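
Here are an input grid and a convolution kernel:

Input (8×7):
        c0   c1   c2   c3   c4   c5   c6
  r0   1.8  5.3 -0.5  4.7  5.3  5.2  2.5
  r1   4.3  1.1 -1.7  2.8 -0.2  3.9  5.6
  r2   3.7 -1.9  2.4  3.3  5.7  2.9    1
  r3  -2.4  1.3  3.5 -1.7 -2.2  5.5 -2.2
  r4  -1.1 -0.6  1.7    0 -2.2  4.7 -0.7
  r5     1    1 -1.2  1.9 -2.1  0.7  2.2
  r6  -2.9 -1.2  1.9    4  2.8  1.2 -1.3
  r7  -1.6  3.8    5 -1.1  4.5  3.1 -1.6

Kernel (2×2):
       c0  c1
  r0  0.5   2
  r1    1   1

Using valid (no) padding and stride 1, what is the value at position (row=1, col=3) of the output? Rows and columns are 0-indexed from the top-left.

10

The receptive field on the input at this output position is [2.8 -0.2 / 3.3 5.7]. Elementwise product with the kernel and sum: 2.8·0.5 + -0.2·2 + 3.3·1 + 5.7·1.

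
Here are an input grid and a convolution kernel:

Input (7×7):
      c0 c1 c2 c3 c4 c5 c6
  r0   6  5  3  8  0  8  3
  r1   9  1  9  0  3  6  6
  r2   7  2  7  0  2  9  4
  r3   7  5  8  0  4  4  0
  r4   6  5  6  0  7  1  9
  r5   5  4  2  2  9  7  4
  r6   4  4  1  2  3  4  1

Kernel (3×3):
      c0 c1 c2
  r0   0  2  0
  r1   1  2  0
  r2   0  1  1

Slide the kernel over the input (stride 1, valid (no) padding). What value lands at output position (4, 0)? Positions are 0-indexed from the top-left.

28

The receptive field on the input at this output position is [6 5 6 / 5 4 2 / 4 4 1]. Elementwise product with the kernel and sum: 5·2 + 5·1 + 4·2 + 4·1 + 1·1.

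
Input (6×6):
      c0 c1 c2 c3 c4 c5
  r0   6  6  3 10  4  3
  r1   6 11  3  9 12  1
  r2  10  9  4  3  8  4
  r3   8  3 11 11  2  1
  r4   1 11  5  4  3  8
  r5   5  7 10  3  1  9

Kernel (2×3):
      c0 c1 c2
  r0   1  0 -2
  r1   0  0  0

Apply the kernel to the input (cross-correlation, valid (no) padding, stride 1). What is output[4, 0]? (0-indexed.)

The receptive field on the input at this output position is [1 11 5 / 5 7 10]. Elementwise product with the kernel and sum: 1·1 + 5·-2.

-9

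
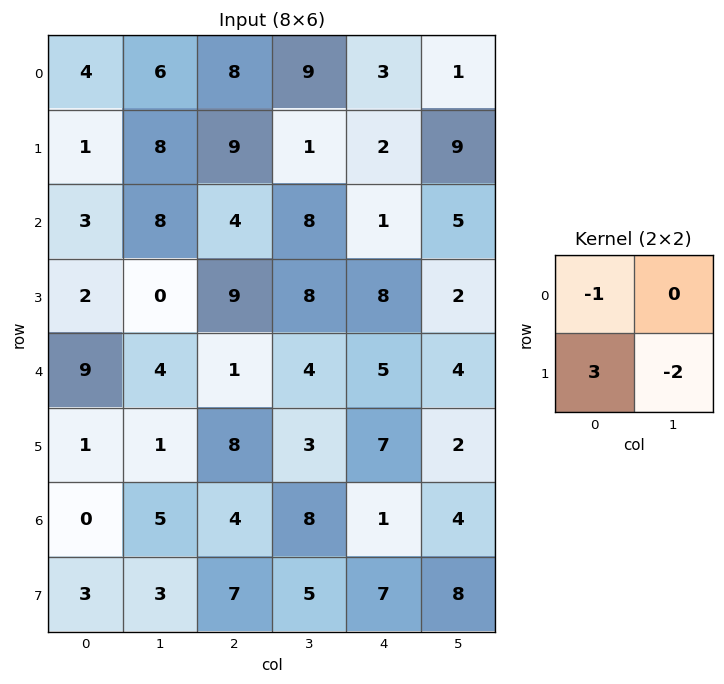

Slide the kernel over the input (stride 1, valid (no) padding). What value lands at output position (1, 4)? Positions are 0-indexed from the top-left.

The receptive field on the input at this output position is [2 9 / 1 5]. Elementwise product with the kernel and sum: 2·-1 + 1·3 + 5·-2.

-9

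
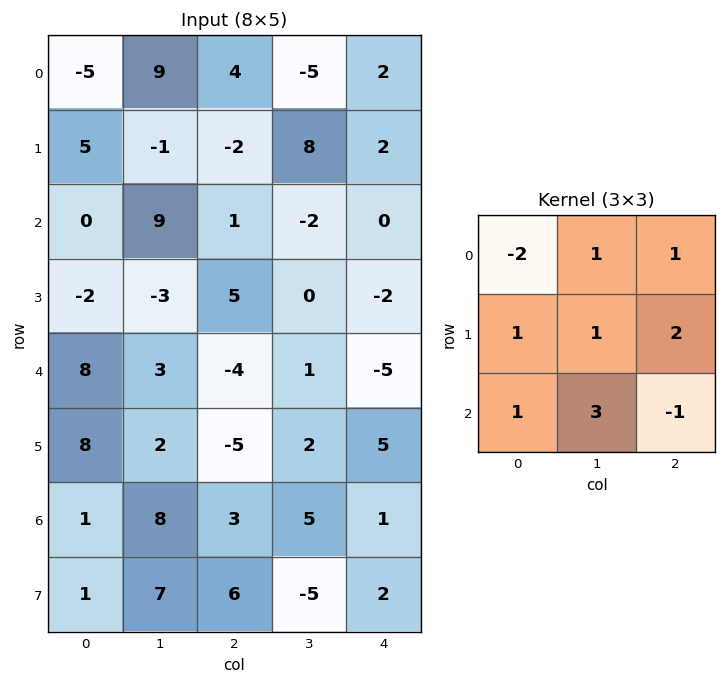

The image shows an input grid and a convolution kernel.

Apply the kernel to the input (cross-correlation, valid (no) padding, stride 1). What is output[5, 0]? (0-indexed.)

12

The receptive field on the input at this output position is [8 2 -5 / 1 8 3 / 1 7 6]. Elementwise product with the kernel and sum: 8·-2 + 2·1 + -5·1 + 1·1 + 8·1 + 3·2 + 1·1 + 7·3 + 6·-1.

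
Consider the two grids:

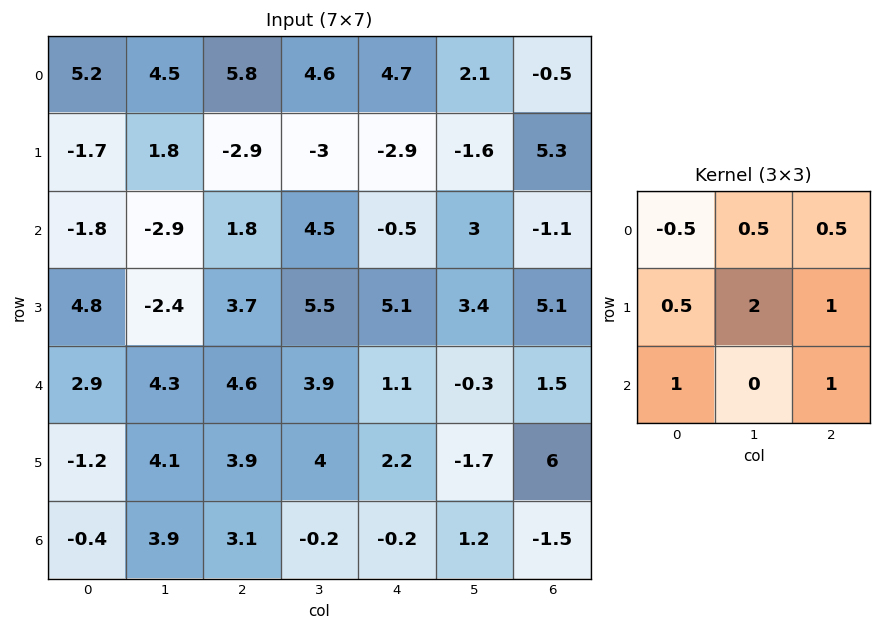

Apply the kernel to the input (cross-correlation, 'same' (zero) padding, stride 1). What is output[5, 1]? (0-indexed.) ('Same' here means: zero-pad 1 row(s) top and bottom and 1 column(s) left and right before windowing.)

17.2

The receptive field on the zero-padded input at this output position is [2.9 4.3 4.6 / -1.2 4.1 3.9 / -0.4 3.9 3.1]. Elementwise product with the kernel and sum: 2.9·-0.5 + 4.3·0.5 + 4.6·0.5 + -1.2·0.5 + 4.1·2 + 3.9·1 + -0.4·1 + 3.1·1.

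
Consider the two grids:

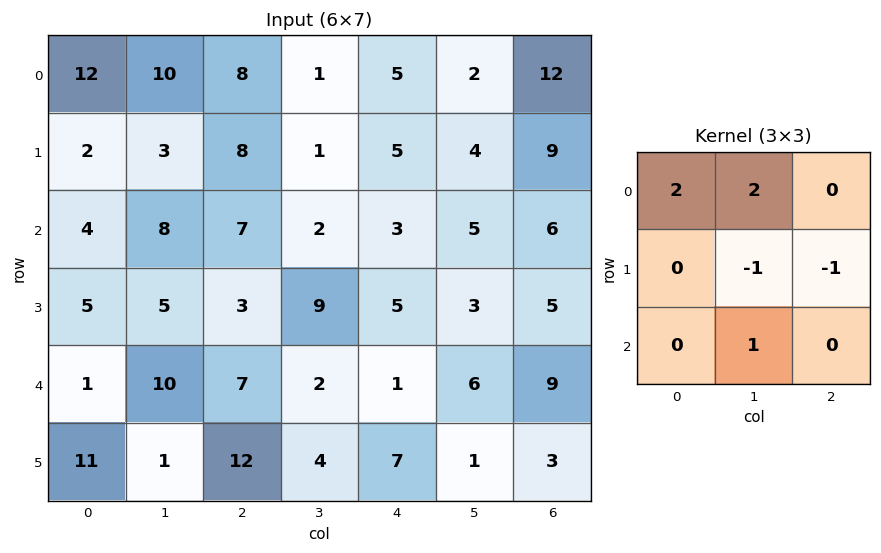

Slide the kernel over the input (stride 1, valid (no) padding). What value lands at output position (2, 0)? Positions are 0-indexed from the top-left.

The receptive field on the input at this output position is [4 8 7 / 5 5 3 / 1 10 7]. Elementwise product with the kernel and sum: 4·2 + 8·2 + 5·-1 + 3·-1 + 10·1.

26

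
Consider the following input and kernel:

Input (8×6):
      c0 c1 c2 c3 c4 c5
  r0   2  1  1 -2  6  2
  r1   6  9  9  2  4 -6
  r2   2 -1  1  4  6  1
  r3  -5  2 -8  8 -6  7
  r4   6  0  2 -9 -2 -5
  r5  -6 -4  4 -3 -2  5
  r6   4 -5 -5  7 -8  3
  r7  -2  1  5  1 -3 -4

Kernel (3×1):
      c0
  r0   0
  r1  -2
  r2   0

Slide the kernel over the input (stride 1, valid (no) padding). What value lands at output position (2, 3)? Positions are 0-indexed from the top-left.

The receptive field on the input at this output position is [4 / 8 / -9]. Elementwise product with the kernel and sum: 8·-2.

-16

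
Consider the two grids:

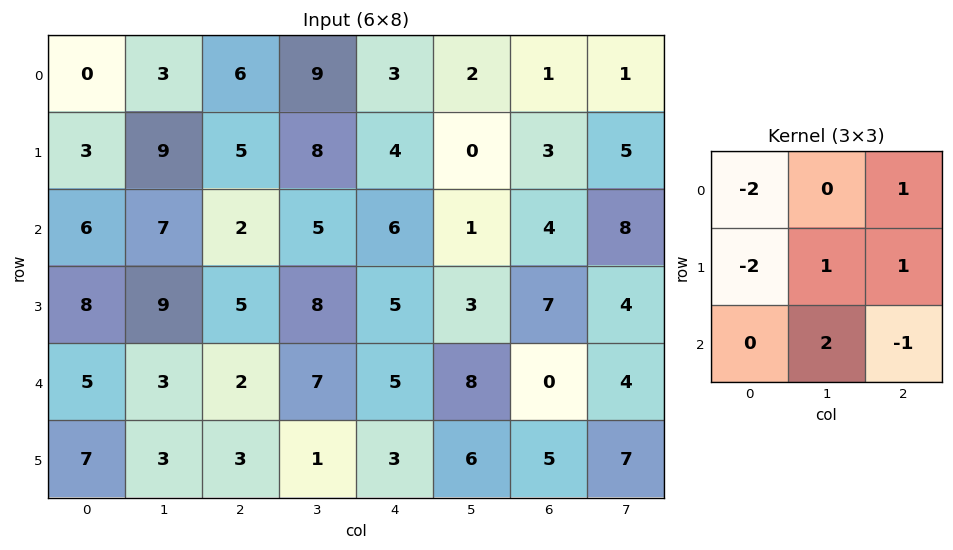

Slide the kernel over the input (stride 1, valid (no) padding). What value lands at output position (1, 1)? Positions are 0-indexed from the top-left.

The receptive field on the input at this output position is [9 5 8 / 7 2 5 / 9 5 8]. Elementwise product with the kernel and sum: 9·-2 + 8·1 + 7·-2 + 2·1 + 5·1 + 5·2 + 8·-1.

-15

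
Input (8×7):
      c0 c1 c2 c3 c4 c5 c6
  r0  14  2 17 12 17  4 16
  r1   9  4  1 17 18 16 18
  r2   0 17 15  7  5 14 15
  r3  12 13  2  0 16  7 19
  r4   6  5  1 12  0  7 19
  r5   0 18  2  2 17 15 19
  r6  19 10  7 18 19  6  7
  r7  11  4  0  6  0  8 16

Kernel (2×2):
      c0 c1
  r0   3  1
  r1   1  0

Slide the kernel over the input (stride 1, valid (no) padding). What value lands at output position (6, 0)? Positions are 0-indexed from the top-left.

78

The receptive field on the input at this output position is [19 10 / 11 4]. Elementwise product with the kernel and sum: 19·3 + 10·1 + 11·1.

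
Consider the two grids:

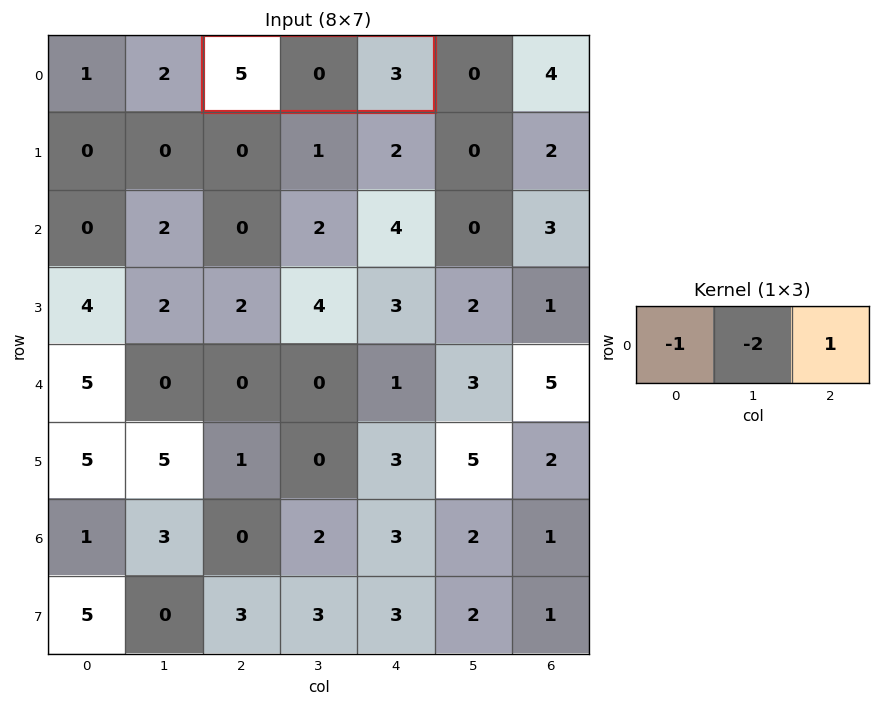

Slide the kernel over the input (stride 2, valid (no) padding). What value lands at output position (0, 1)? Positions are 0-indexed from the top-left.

-2

The receptive field on the input at this output position is [5 0 3]. Elementwise product with the kernel and sum: 5·-1 + 0·-2 + 3·1.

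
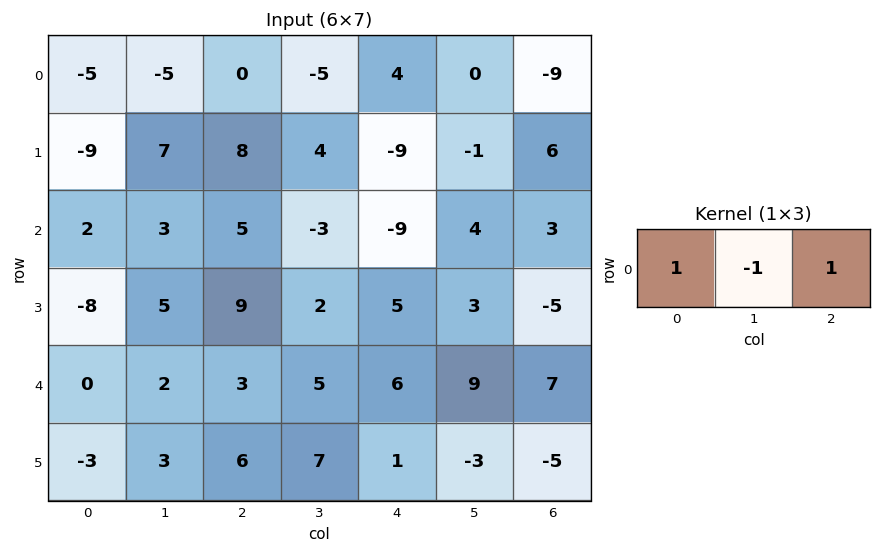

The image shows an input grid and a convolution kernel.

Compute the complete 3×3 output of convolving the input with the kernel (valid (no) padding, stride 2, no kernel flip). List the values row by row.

Output[0,0]: The receptive field on the input at this output position is [-5 -5 0]. Elementwise product with the kernel and sum: -5·1 + -5·-1 + 0·1.

0 9 -5
4 -1 -10
1 4 4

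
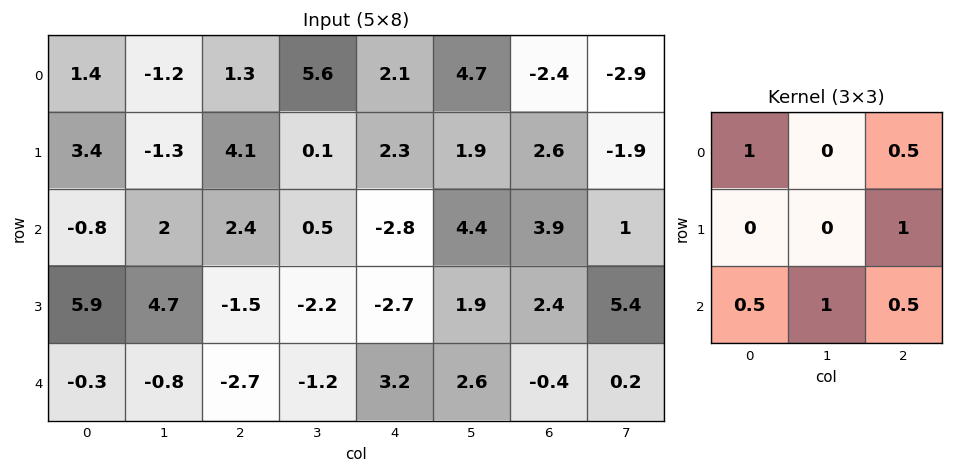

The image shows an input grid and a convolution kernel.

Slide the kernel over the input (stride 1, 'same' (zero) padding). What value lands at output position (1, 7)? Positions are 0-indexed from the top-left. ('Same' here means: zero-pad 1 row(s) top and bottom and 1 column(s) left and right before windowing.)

The receptive field on the zero-padded input at this output position is [-2.4 -2.9 0 / 2.6 -1.9 0 / 3.9 1 0]. Elementwise product with the kernel and sum: -2.4·1 + 0·0.5 + 0·1 + 3.9·0.5 + 1·1 + 0·0.5.

0.55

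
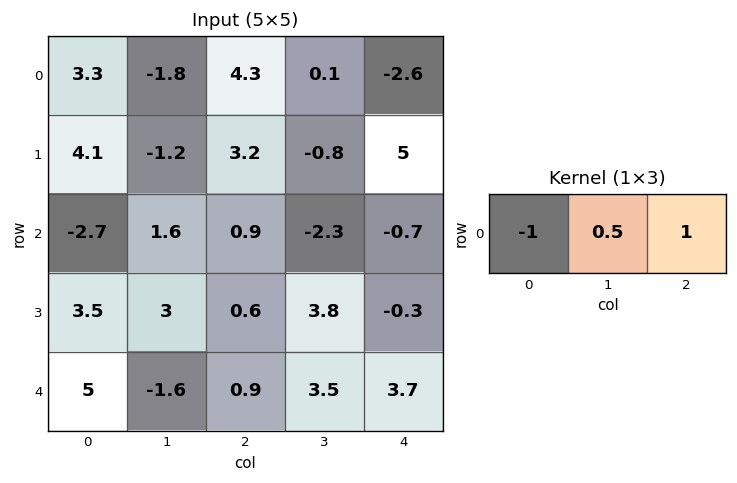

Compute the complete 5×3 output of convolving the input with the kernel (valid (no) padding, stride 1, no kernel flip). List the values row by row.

0.1 4.05 -6.85
-1.5 2 1.4
4.4 -3.45 -2.75
-1.4 1.1 1
-4.9 5.55 4.55

Output[0,0]: The receptive field on the input at this output position is [3.3 -1.8 4.3]. Elementwise product with the kernel and sum: 3.3·-1 + -1.8·0.5 + 4.3·1.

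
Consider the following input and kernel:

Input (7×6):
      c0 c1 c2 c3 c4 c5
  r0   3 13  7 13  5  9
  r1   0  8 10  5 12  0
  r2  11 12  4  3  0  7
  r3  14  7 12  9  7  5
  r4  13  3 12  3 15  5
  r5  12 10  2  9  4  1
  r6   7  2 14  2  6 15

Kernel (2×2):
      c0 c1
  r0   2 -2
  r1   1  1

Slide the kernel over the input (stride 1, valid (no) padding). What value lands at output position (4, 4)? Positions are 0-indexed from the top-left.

The receptive field on the input at this output position is [15 5 / 4 1]. Elementwise product with the kernel and sum: 15·2 + 5·-2 + 4·1 + 1·1.

25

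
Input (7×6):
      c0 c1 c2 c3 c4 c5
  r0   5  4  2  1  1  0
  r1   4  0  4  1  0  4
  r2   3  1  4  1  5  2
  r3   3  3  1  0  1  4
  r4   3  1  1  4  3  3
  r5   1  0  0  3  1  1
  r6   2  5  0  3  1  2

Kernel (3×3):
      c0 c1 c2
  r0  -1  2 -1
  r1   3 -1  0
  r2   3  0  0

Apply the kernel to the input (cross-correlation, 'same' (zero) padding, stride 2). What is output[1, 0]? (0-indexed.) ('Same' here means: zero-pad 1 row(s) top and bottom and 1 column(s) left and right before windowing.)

The receptive field on the zero-padded input at this output position is [0 4 0 / 0 3 1 / 0 3 3]. Elementwise product with the kernel and sum: 0·-1 + 4·2 + 0·-1 + 0·3 + 3·-1 + 0·3.

5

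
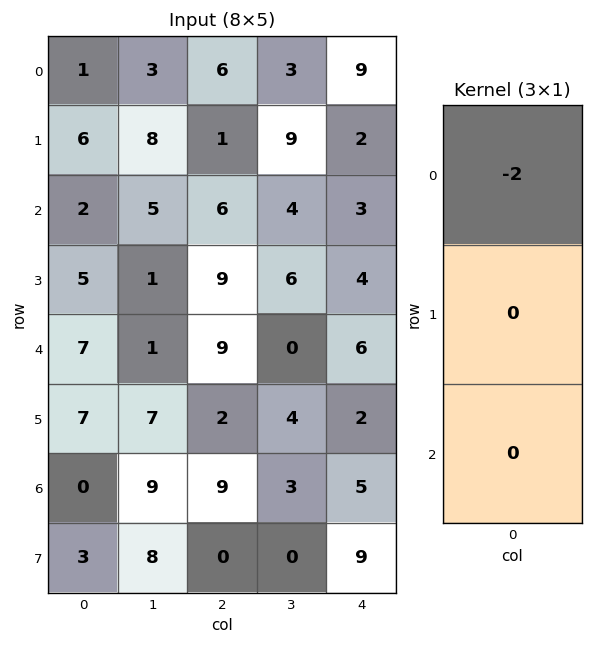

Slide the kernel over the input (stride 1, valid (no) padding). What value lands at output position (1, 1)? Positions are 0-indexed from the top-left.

-16

The receptive field on the input at this output position is [8 / 5 / 1]. Elementwise product with the kernel and sum: 8·-2.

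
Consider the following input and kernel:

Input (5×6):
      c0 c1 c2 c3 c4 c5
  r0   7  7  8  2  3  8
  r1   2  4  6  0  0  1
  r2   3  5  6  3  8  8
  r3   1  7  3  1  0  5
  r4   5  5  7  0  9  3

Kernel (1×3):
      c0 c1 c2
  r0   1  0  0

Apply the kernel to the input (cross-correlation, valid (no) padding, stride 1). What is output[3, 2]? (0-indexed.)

The receptive field on the input at this output position is [3 1 0]. Elementwise product with the kernel and sum: 3·1.

3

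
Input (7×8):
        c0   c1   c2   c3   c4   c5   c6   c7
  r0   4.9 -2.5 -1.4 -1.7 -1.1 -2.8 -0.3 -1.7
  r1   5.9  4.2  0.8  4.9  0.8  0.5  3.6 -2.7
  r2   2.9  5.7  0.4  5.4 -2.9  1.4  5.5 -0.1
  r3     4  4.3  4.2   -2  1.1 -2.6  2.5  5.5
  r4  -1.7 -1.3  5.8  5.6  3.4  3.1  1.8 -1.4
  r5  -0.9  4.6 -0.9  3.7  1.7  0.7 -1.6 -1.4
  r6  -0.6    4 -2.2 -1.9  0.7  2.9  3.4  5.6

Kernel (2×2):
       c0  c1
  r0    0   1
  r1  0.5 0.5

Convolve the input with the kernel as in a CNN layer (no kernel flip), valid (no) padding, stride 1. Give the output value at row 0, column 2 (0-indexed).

1.15

The receptive field on the input at this output position is [-1.4 -1.7 / 0.8 4.9]. Elementwise product with the kernel and sum: -1.7·1 + 0.8·0.5 + 4.9·0.5.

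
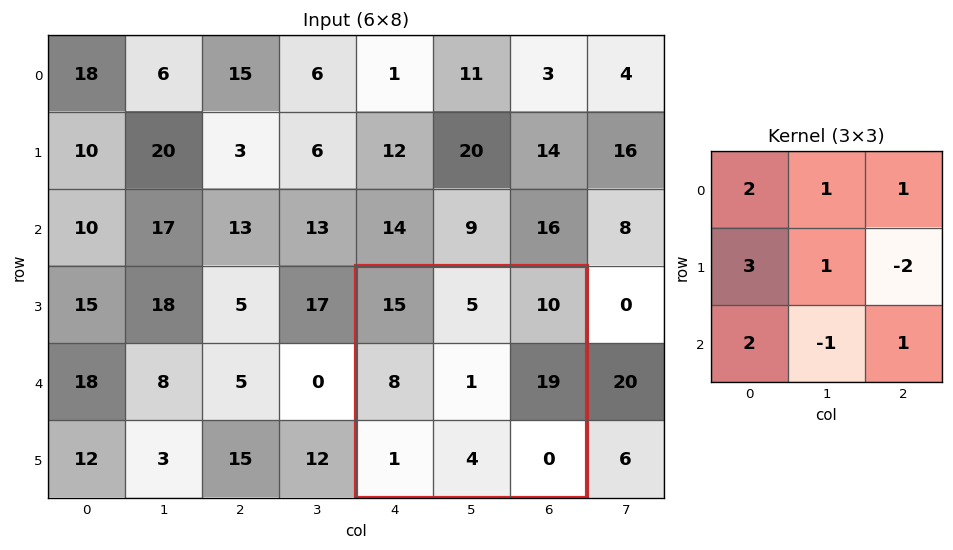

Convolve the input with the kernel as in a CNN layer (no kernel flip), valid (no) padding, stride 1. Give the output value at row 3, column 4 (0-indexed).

30

The receptive field on the input at this output position is [15 5 10 / 8 1 19 / 1 4 0]. Elementwise product with the kernel and sum: 15·2 + 5·1 + 10·1 + 8·3 + 1·1 + 19·-2 + 1·2 + 4·-1 + 0·1.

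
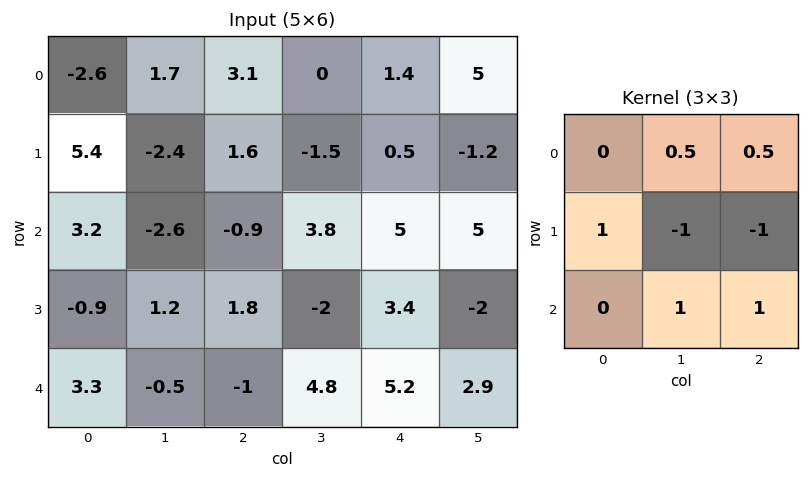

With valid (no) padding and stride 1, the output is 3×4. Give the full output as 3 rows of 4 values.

Output[0,0]: The receptive field on the input at this output position is [-2.6 1.7 3.1 / 5.4 -2.4 1.6 / 3.2 -2.6 -0.9]. Elementwise product with the kernel and sum: 1.7·0.5 + 3.1·0.5 + 5.4·1 + -2.4·-1 + 1.6·-1 + -2.6·1 + -0.9·1.

5.1 1.95 12.1 12.4
9.3 -5.65 -8.8 -5.15
-7.15 6.65 14.8 9.7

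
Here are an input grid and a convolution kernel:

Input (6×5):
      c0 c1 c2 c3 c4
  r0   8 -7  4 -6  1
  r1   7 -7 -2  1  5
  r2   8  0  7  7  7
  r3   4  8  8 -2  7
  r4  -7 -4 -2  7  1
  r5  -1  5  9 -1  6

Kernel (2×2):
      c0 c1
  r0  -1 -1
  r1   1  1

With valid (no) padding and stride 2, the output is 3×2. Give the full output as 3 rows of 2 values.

-1 1
4 -8
15 3

Output[0,0]: The receptive field on the input at this output position is [8 -7 / 7 -7]. Elementwise product with the kernel and sum: 8·-1 + -7·-1 + 7·1 + -7·1.
Output[0,1]: The receptive field on the input at this output position is [4 -6 / -2 1]. Elementwise product with the kernel and sum: 4·-1 + -6·-1 + -2·1 + 1·1.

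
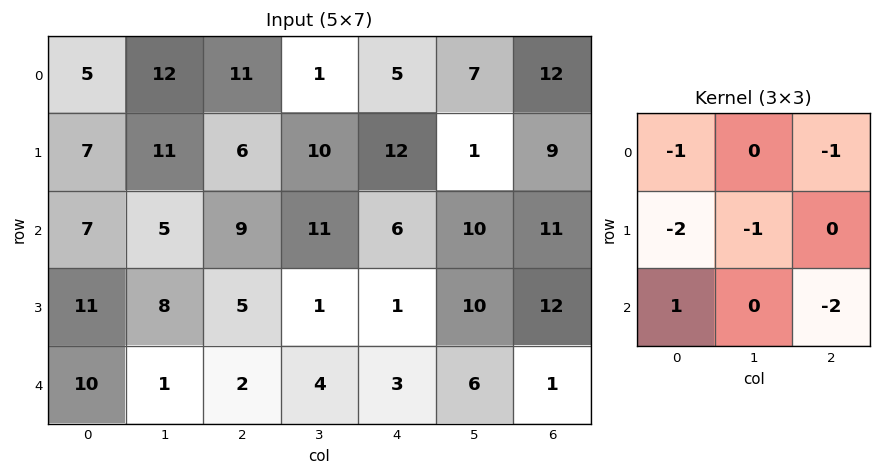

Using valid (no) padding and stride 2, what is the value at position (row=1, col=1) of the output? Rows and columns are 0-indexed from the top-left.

The receptive field on the input at this output position is [9 11 6 / 5 1 1 / 2 4 3]. Elementwise product with the kernel and sum: 9·-1 + 6·-1 + 5·-2 + 1·-1 + 2·1 + 3·-2.

-30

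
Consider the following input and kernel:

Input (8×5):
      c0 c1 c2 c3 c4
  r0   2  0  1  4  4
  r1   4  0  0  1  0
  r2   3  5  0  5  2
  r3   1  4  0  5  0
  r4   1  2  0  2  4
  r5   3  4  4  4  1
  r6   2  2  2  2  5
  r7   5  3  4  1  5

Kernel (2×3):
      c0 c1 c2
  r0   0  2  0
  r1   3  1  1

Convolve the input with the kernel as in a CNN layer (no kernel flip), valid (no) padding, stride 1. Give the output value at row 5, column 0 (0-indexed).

The receptive field on the input at this output position is [3 4 4 / 2 2 2]. Elementwise product with the kernel and sum: 4·2 + 2·3 + 2·1 + 2·1.

18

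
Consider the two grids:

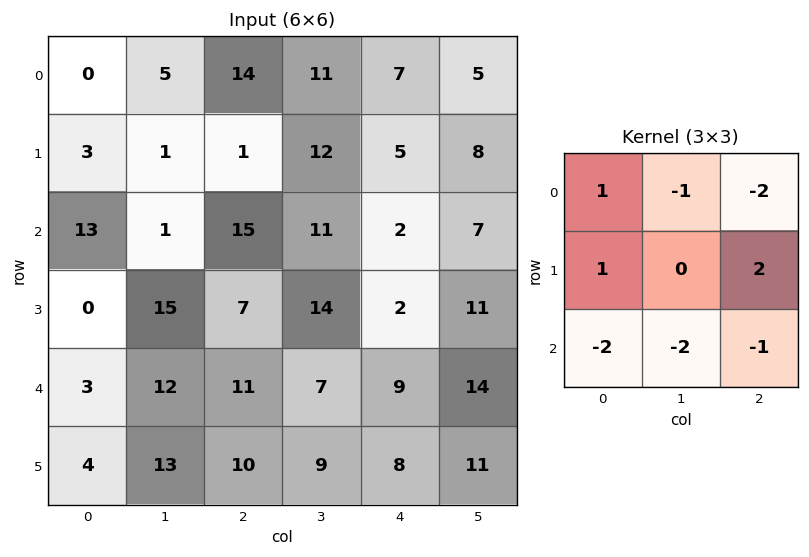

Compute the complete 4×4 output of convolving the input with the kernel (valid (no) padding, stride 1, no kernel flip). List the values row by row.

-71 -49 -54 -11
6 -59 -46 -27
-45 -46 -34 -15
-48 -49 -28 -20

Output[0,0]: The receptive field on the input at this output position is [0 5 14 / 3 1 1 / 13 1 15]. Elementwise product with the kernel and sum: 0·1 + 5·-1 + 14·-2 + 3·1 + 1·2 + 13·-2 + 1·-2 + 15·-1.
Output[0,1]: The receptive field on the input at this output position is [5 14 11 / 1 1 12 / 1 15 11]. Elementwise product with the kernel and sum: 5·1 + 14·-1 + 11·-2 + 1·1 + 12·2 + 1·-2 + 15·-2 + 11·-1.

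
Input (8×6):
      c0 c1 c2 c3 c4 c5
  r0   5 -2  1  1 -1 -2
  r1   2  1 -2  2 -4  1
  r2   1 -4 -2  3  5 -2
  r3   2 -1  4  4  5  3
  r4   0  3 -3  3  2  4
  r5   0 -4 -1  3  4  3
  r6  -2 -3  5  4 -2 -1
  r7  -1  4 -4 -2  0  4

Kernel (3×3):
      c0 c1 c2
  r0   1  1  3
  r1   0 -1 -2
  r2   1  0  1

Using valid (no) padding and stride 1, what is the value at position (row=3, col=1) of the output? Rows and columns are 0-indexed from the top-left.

The receptive field on the input at this output position is [-1 4 4 / 3 -3 3 / -4 -1 3]. Elementwise product with the kernel and sum: -1·1 + 4·1 + 4·3 + -3·-1 + 3·-2 + -4·1 + 3·1.

11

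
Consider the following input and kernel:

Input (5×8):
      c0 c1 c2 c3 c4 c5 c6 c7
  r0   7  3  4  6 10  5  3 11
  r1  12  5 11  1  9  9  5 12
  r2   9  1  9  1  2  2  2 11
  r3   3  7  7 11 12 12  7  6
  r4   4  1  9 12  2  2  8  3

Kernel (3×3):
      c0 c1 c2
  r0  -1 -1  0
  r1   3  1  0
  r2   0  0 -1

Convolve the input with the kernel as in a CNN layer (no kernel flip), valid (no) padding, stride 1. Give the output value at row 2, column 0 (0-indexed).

-3

The receptive field on the input at this output position is [9 1 9 / 3 7 7 / 4 1 9]. Elementwise product with the kernel and sum: 9·-1 + 1·-1 + 3·3 + 7·1 + 9·-1.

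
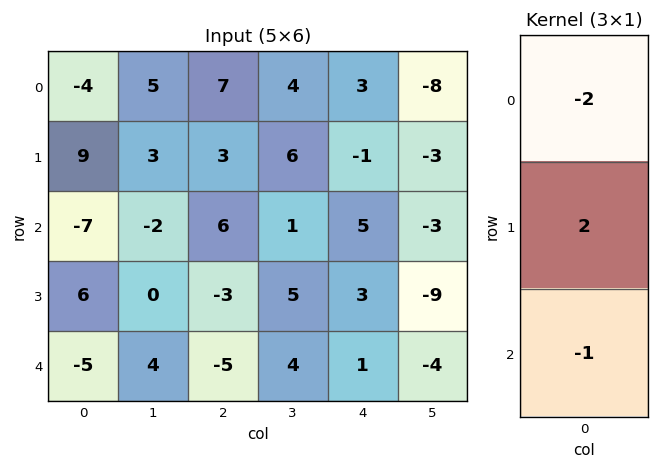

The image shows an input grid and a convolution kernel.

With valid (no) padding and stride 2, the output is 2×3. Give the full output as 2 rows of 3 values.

Output[0,0]: The receptive field on the input at this output position is [-4 / 9 / -7]. Elementwise product with the kernel and sum: -4·-2 + 9·2 + -7·-1.
Output[0,1]: The receptive field on the input at this output position is [7 / 3 / 6]. Elementwise product with the kernel and sum: 7·-2 + 3·2 + 6·-1.

33 -14 -13
31 -13 -5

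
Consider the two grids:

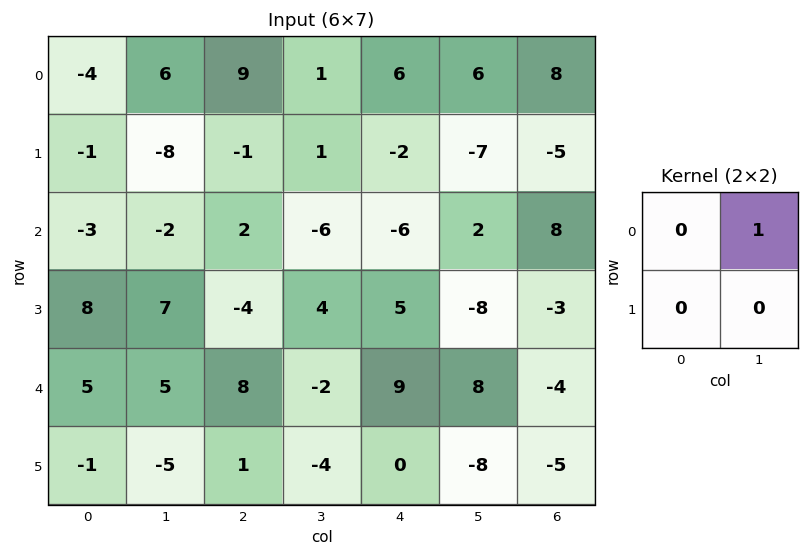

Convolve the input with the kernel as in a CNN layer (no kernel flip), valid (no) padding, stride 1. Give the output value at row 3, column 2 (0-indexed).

4

The receptive field on the input at this output position is [-4 4 / 8 -2]. Elementwise product with the kernel and sum: 4·1.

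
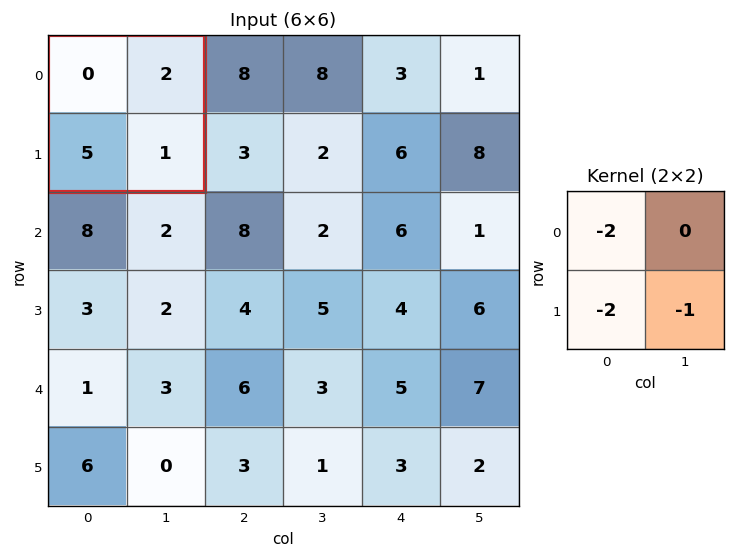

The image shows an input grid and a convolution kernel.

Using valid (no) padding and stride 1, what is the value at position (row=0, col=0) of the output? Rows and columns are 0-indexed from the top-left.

-11

The receptive field on the input at this output position is [0 2 / 5 1]. Elementwise product with the kernel and sum: 0·-2 + 5·-2 + 1·-1.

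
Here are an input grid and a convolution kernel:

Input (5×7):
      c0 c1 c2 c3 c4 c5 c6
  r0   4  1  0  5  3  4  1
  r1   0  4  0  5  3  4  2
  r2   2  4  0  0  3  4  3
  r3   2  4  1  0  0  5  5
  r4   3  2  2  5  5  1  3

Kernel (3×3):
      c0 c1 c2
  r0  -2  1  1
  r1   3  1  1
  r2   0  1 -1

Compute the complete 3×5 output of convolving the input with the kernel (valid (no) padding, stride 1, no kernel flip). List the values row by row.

Output[0,0]: The receptive field on the input at this output position is [4 1 0 / 0 4 0 / 2 4 0]. Elementwise product with the kernel and sum: 4·-2 + 1·1 + 0·1 + 0·3 + 4·1 + 0·1 + 4·1 + 0·-1.

1 20 13 18 15
17 10 11 -1 16
11 2 6 16 9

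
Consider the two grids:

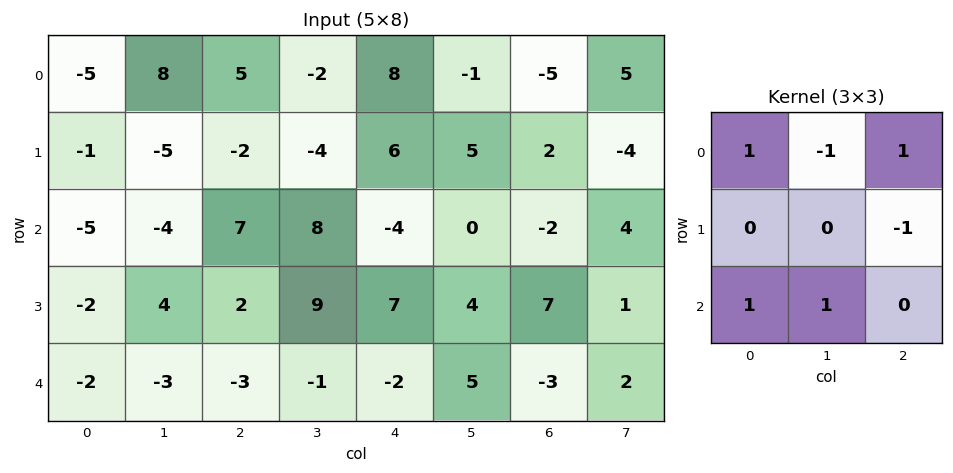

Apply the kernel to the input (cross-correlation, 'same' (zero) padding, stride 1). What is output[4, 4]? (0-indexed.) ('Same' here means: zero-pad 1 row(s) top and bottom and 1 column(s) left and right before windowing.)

The receptive field on the zero-padded input at this output position is [9 7 4 / -1 -2 5 / 0 0 0]. Elementwise product with the kernel and sum: 9·1 + 7·-1 + 4·1 + 5·-1 + 0·1 + 0·1.

1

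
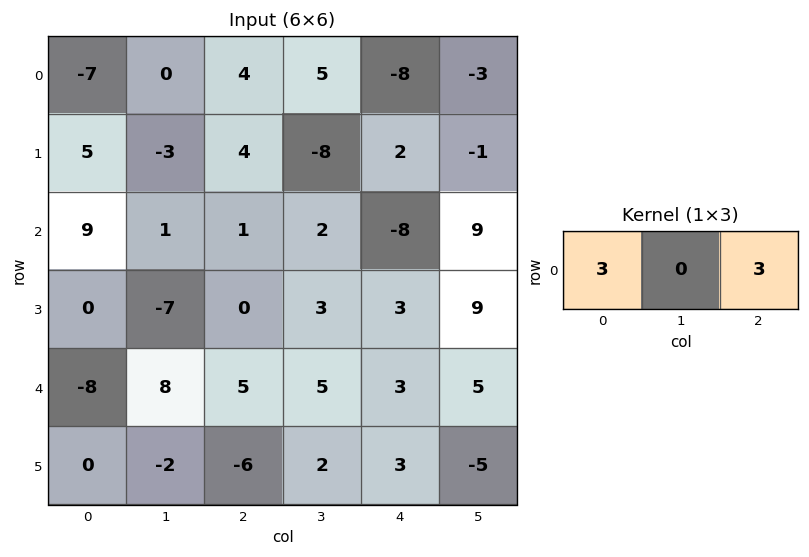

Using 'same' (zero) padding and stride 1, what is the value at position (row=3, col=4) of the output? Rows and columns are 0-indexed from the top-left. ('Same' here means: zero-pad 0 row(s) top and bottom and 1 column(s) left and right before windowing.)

The receptive field on the zero-padded input at this output position is [3 3 9]. Elementwise product with the kernel and sum: 3·3 + 9·3.

36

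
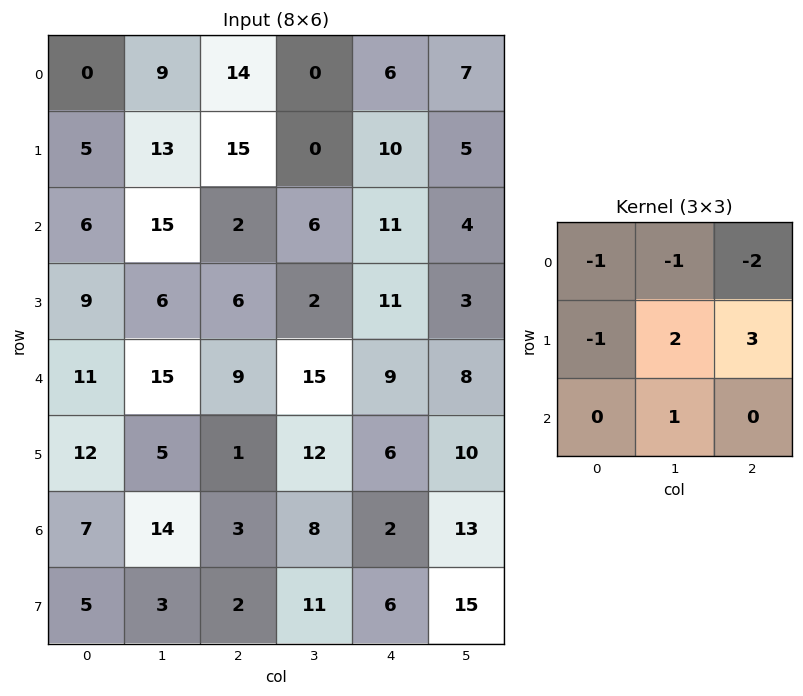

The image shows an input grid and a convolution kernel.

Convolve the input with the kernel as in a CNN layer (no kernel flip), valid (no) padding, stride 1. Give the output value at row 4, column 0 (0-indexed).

The receptive field on the input at this output position is [11 15 9 / 12 5 1 / 7 14 3]. Elementwise product with the kernel and sum: 11·-1 + 15·-1 + 9·-2 + 12·-1 + 5·2 + 1·3 + 14·1.

-29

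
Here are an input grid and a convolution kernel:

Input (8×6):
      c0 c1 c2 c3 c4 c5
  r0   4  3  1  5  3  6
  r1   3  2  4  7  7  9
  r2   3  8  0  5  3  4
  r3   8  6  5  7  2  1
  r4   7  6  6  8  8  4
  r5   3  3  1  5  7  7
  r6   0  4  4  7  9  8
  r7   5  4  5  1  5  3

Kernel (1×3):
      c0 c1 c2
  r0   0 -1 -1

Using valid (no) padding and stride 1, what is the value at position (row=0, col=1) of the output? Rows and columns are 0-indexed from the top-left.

The receptive field on the input at this output position is [3 1 5]. Elementwise product with the kernel and sum: 1·-1 + 5·-1.

-6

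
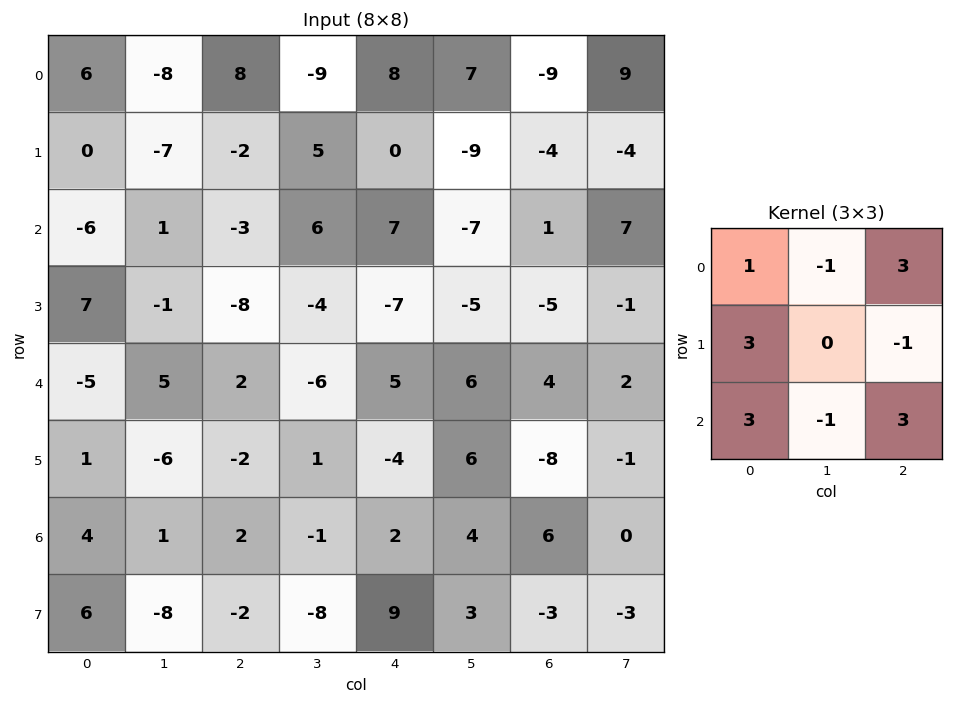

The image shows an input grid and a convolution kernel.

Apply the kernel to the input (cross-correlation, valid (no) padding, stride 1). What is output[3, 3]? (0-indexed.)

The receptive field on the input at this output position is [-4 -7 -5 / -6 5 6 / 1 -4 6]. Elementwise product with the kernel and sum: -4·1 + -7·-1 + -5·3 + -6·3 + 6·-1 + 1·3 + -4·-1 + 6·3.

-11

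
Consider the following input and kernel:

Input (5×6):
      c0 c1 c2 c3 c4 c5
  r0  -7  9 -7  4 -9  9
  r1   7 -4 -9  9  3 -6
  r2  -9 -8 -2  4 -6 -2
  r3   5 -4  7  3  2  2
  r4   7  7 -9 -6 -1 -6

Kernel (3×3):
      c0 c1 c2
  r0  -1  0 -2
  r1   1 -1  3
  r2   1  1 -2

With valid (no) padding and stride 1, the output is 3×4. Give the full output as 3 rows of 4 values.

Output[0,0]: The receptive field on the input at this output position is [-7 9 -7 / 7 -4 -9 / -9 -8 -2]. Elementwise product with the kernel and sum: -7·-1 + -7·-2 + 7·1 + -4·-1 + -9·3 + -9·1 + -8·1 + -2·-2.
Output[0,1]: The receptive field on the input at this output position is [9 -7 4 / -4 -9 9 / -8 -2 4]. Elementwise product with the kernel and sum: 9·-1 + 4·-2 + -4·1 + -9·-1 + 9·3 + -8·1 + -2·1 + 4·-2.

-8 -3 30 -32
-9 -11 -15 8
75 8 11 12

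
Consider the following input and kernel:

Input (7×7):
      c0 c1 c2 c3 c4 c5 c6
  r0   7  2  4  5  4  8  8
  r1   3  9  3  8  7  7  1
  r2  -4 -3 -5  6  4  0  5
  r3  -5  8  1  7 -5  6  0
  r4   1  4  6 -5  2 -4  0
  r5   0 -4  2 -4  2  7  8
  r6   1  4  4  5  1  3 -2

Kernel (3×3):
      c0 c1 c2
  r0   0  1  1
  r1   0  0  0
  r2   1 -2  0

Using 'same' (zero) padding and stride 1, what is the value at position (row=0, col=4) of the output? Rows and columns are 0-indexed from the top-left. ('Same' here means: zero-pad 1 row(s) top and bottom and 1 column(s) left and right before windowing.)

-6

The receptive field on the zero-padded input at this output position is [0 0 0 / 5 4 8 / 8 7 7]. Elementwise product with the kernel and sum: 0·1 + 0·1 + 8·1 + 7·-2.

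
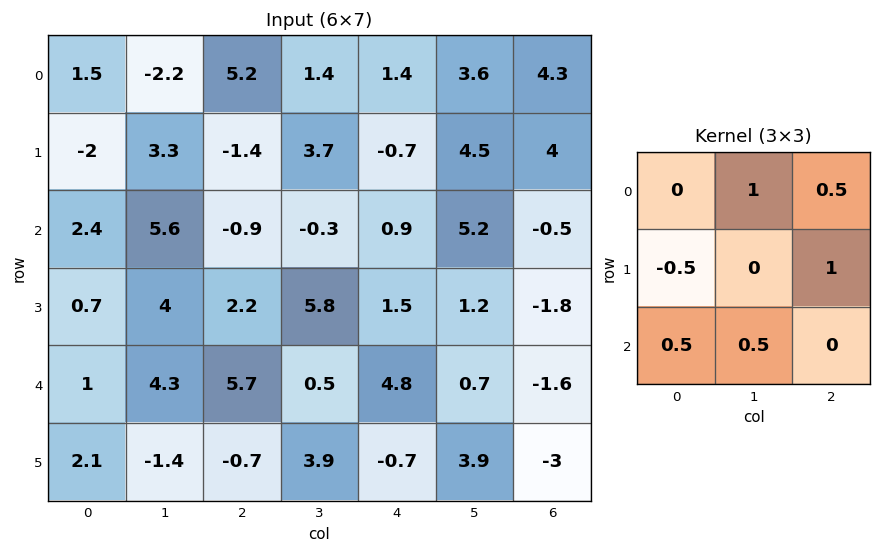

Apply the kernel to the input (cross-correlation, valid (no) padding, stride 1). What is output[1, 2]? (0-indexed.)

The receptive field on the input at this output position is [-1.4 3.7 -0.7 / -0.9 -0.3 0.9 / 2.2 5.8 1.5]. Elementwise product with the kernel and sum: 3.7·1 + -0.7·0.5 + -0.9·-0.5 + 0.9·1 + 2.2·0.5 + 5.8·0.5.

8.7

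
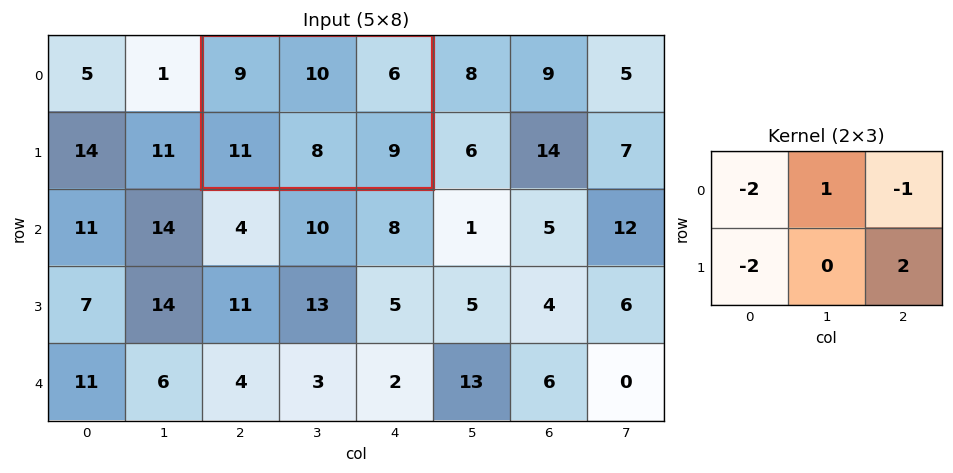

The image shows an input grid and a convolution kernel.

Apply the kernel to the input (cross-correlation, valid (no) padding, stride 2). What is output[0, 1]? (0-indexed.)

The receptive field on the input at this output position is [9 10 6 / 11 8 9]. Elementwise product with the kernel and sum: 9·-2 + 10·1 + 6·-1 + 11·-2 + 9·2.

-18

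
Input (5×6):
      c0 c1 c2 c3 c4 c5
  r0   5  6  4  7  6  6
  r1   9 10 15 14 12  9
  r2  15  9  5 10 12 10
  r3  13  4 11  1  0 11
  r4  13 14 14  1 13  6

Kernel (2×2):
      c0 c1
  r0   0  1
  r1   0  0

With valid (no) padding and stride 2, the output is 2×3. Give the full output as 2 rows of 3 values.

Output[0,0]: The receptive field on the input at this output position is [5 6 / 9 10]. Elementwise product with the kernel and sum: 6·1.
Output[0,1]: The receptive field on the input at this output position is [4 7 / 15 14]. Elementwise product with the kernel and sum: 7·1.

6 7 6
9 10 10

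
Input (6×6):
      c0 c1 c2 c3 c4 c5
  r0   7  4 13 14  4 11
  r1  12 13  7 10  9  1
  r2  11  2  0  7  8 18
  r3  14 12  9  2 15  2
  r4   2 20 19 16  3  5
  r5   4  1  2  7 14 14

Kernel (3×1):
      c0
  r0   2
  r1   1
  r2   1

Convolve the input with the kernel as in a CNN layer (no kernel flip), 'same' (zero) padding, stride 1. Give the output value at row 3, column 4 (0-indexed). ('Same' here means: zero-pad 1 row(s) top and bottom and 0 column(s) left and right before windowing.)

The receptive field on the zero-padded input at this output position is [8 / 15 / 3]. Elementwise product with the kernel and sum: 8·2 + 15·1 + 3·1.

34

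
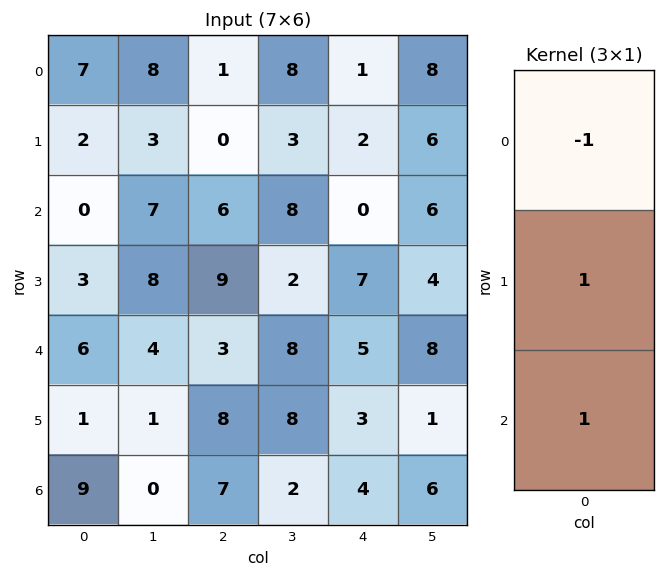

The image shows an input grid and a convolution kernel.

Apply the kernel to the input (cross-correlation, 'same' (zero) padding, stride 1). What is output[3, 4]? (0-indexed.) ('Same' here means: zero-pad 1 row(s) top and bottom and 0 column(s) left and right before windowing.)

12

The receptive field on the zero-padded input at this output position is [0 / 7 / 5]. Elementwise product with the kernel and sum: 0·-1 + 7·1 + 5·1.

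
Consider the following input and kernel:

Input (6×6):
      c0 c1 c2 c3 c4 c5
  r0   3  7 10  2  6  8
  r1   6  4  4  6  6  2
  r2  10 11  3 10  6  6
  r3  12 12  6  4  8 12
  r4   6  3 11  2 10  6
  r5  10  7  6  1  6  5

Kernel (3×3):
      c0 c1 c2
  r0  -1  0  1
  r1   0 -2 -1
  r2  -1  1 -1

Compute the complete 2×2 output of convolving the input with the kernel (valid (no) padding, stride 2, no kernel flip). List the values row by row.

Output[0,0]: The receptive field on the input at this output position is [3 7 10 / 6 4 4 / 10 11 3]. Elementwise product with the kernel and sum: 3·-1 + 10·1 + 4·-2 + 4·-1 + 10·-1 + 11·1 + 3·-1.
Output[0,1]: The receptive field on the input at this output position is [10 2 6 / 4 6 6 / 3 10 6]. Elementwise product with the kernel and sum: 10·-1 + 6·1 + 6·-2 + 6·-1 + 3·-1 + 10·1 + 6·-1.

-7 -21
-51 -32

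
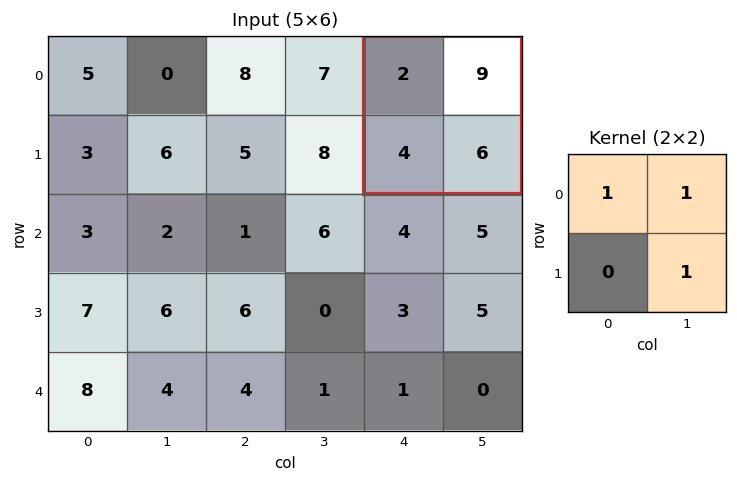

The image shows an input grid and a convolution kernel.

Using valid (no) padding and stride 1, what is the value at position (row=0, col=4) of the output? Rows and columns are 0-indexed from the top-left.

17

The receptive field on the input at this output position is [2 9 / 4 6]. Elementwise product with the kernel and sum: 2·1 + 9·1 + 6·1.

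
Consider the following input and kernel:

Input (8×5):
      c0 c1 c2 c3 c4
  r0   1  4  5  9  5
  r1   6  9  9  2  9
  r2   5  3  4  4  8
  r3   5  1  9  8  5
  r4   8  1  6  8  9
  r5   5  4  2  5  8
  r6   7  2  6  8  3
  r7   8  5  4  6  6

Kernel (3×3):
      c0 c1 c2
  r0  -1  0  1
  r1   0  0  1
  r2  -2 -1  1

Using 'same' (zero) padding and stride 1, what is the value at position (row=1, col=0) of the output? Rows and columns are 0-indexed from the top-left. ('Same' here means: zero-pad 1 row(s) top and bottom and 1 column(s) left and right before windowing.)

11

The receptive field on the zero-padded input at this output position is [0 1 4 / 0 6 9 / 0 5 3]. Elementwise product with the kernel and sum: 0·-1 + 4·1 + 9·1 + 0·-2 + 5·-1 + 3·1.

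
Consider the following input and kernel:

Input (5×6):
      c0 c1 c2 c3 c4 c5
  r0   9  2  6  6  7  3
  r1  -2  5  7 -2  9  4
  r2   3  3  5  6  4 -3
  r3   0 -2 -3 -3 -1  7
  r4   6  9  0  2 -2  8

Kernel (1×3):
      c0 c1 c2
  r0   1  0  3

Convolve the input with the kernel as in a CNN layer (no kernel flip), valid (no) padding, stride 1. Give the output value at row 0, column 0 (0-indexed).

The receptive field on the input at this output position is [9 2 6]. Elementwise product with the kernel and sum: 9·1 + 6·3.

27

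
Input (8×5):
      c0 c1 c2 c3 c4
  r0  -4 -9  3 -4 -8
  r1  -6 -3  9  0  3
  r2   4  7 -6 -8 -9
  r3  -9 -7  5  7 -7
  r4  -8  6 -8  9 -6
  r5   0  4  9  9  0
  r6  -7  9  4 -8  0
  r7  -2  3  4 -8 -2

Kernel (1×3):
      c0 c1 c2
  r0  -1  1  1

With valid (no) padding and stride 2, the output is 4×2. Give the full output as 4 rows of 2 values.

-2 -15
-3 -11
6 11
20 -12

Output[0,0]: The receptive field on the input at this output position is [-4 -9 3]. Elementwise product with the kernel and sum: -4·-1 + -9·1 + 3·1.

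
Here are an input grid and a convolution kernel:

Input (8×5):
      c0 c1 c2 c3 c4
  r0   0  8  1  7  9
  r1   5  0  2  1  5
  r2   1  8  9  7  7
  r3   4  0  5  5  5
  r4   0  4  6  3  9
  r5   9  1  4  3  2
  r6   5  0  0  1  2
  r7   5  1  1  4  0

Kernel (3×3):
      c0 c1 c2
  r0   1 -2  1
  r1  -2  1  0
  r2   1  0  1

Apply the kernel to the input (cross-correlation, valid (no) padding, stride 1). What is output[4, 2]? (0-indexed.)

6

The receptive field on the input at this output position is [6 3 9 / 4 3 2 / 0 1 2]. Elementwise product with the kernel and sum: 6·1 + 3·-2 + 9·1 + 4·-2 + 3·1 + 0·1 + 2·1.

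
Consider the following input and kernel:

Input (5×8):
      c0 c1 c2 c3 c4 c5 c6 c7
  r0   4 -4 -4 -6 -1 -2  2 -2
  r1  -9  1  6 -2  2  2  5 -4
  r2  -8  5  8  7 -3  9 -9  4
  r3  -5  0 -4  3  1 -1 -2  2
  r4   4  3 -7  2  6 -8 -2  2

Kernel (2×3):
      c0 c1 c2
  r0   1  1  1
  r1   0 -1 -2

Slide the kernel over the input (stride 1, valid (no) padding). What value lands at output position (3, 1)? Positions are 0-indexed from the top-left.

The receptive field on the input at this output position is [0 -4 3 / 3 -7 2]. Elementwise product with the kernel and sum: 0·1 + -4·1 + 3·1 + -7·-1 + 2·-2.

2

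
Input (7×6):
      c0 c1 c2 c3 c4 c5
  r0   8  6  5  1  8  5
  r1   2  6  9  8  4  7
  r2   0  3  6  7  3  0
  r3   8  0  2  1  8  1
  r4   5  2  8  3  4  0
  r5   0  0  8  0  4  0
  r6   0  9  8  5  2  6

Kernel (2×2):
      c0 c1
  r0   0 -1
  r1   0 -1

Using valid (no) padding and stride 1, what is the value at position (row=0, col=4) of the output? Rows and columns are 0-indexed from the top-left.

-12

The receptive field on the input at this output position is [8 5 / 4 7]. Elementwise product with the kernel and sum: 5·-1 + 7·-1.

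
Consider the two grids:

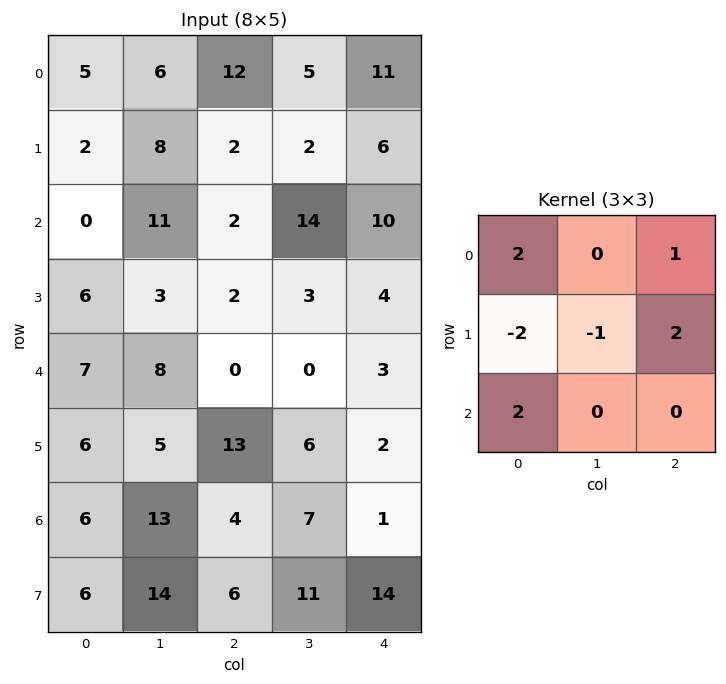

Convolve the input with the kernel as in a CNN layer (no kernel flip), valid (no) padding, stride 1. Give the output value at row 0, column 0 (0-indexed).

14

The receptive field on the input at this output position is [5 6 12 / 2 8 2 / 0 11 2]. Elementwise product with the kernel and sum: 5·2 + 12·1 + 2·-2 + 8·-1 + 2·2 + 0·2.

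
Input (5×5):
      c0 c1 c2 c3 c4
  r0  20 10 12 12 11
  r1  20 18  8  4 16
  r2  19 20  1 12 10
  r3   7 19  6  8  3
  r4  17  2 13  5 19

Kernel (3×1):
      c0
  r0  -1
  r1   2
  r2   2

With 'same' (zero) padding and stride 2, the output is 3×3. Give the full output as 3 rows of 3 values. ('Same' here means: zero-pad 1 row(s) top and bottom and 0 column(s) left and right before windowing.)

80 40 54
32 6 10
27 20 35

Output[0,0]: The receptive field on the zero-padded input at this output position is [0 / 20 / 20]. Elementwise product with the kernel and sum: 0·-1 + 20·2 + 20·2.
Output[0,1]: The receptive field on the zero-padded input at this output position is [0 / 12 / 8]. Elementwise product with the kernel and sum: 0·-1 + 12·2 + 8·2.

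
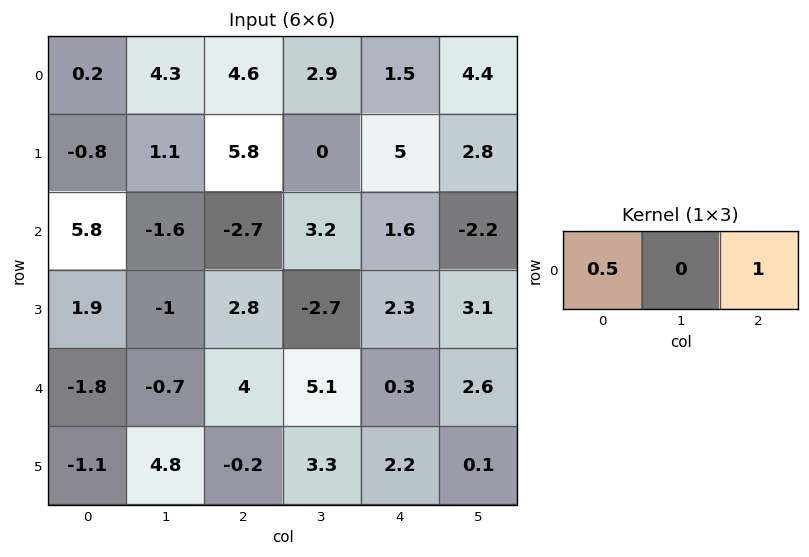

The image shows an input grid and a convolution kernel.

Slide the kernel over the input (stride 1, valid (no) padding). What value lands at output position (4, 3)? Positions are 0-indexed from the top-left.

5.15

The receptive field on the input at this output position is [5.1 0.3 2.6]. Elementwise product with the kernel and sum: 5.1·0.5 + 2.6·1.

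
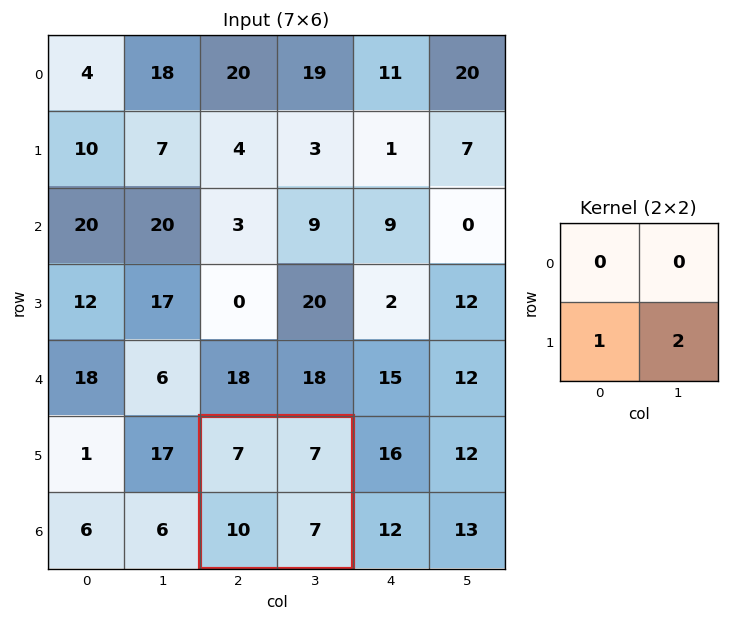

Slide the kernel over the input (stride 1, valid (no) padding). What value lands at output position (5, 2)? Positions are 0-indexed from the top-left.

The receptive field on the input at this output position is [7 7 / 10 7]. Elementwise product with the kernel and sum: 10·1 + 7·2.

24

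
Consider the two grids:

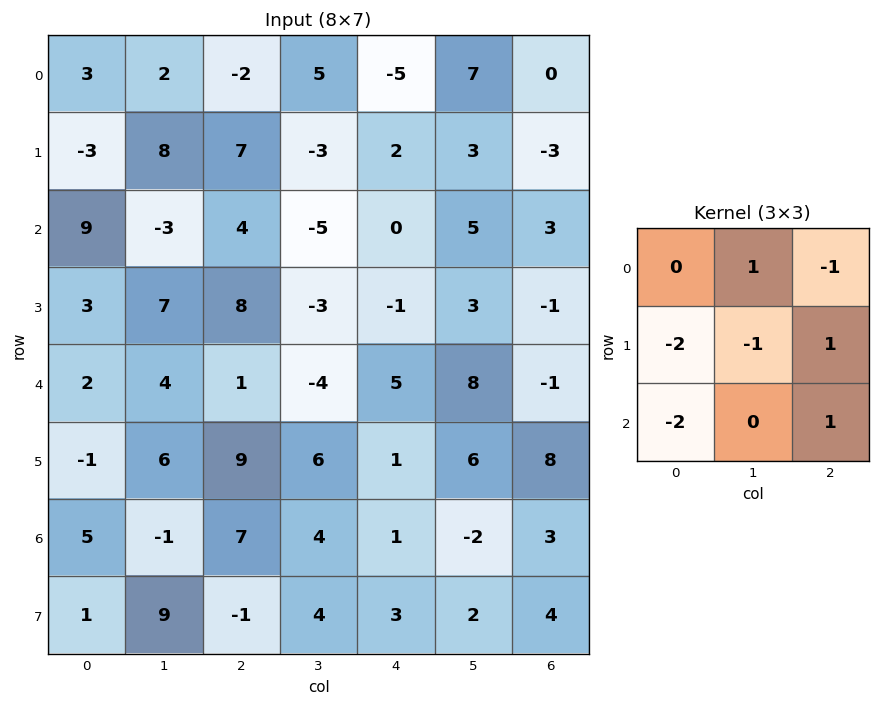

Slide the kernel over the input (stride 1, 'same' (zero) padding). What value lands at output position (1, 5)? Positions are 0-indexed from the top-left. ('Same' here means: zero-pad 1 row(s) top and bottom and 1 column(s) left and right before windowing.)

The receptive field on the zero-padded input at this output position is [-5 7 0 / 2 3 -3 / 0 5 3]. Elementwise product with the kernel and sum: 7·1 + 0·-1 + 2·-2 + 3·-1 + -3·1 + 0·-2 + 3·1.

0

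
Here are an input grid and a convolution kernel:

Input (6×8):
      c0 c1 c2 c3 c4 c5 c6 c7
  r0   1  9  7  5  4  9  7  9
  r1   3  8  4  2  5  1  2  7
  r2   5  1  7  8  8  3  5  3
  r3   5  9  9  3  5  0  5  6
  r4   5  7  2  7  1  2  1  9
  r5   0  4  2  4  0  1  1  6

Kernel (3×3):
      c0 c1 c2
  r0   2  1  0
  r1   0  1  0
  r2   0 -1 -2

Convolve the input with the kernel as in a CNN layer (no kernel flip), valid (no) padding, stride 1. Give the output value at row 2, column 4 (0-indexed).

15

The receptive field on the input at this output position is [8 3 5 / 5 0 5 / 1 2 1]. Elementwise product with the kernel and sum: 8·2 + 3·1 + 0·1 + 2·-1 + 1·-2.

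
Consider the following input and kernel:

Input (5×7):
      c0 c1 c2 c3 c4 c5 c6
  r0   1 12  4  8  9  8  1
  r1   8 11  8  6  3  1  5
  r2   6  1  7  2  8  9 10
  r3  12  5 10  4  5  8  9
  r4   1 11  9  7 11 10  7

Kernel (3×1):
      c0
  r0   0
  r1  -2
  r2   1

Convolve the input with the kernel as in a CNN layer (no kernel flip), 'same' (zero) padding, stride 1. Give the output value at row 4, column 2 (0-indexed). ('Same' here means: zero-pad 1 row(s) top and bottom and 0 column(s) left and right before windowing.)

The receptive field on the zero-padded input at this output position is [10 / 9 / 0]. Elementwise product with the kernel and sum: 9·-2 + 0·1.

-18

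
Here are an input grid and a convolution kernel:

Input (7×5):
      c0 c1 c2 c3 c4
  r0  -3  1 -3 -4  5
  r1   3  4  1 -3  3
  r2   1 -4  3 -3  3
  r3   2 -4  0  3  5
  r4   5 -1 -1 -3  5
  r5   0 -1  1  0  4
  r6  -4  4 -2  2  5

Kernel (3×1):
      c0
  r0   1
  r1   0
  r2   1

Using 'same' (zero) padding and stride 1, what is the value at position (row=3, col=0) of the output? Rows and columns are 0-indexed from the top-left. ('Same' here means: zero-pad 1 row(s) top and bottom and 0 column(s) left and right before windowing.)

6

The receptive field on the zero-padded input at this output position is [1 / 2 / 5]. Elementwise product with the kernel and sum: 1·1 + 5·1.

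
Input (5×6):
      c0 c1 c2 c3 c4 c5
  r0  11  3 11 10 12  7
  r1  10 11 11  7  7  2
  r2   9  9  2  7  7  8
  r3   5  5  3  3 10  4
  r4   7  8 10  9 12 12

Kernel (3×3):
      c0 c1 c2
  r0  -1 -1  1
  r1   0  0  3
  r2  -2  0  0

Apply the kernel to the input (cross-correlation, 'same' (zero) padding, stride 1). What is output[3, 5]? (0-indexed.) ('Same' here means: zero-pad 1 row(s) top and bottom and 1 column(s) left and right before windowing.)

-39

The receptive field on the zero-padded input at this output position is [7 8 0 / 10 4 0 / 12 12 0]. Elementwise product with the kernel and sum: 7·-1 + 8·-1 + 0·1 + 0·3 + 12·-2.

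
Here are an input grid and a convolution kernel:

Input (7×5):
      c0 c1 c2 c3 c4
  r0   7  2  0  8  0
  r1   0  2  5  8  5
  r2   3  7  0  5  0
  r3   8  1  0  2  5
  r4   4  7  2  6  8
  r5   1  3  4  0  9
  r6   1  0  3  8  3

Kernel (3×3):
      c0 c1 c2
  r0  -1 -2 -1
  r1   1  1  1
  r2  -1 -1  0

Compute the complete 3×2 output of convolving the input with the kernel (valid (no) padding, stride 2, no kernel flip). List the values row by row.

Output[0,0]: The receptive field on the input at this output position is [7 2 0 / 0 2 5 / 3 7 0]. Elementwise product with the kernel and sum: 7·-1 + 2·-2 + 0·-1 + 0·1 + 2·1 + 5·1 + 3·-1 + 7·-1.

-14 -3
-19 -11
-13 -20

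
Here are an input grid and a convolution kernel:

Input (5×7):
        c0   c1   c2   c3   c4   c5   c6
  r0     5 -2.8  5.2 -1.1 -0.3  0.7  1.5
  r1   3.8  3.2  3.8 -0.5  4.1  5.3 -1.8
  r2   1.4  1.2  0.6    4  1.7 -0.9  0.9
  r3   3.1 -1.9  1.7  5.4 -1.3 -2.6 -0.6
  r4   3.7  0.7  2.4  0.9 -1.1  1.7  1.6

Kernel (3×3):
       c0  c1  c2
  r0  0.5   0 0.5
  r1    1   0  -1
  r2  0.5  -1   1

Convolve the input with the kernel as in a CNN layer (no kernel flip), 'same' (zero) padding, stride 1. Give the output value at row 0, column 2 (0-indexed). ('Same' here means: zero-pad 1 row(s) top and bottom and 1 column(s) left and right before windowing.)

-4.4

The receptive field on the zero-padded input at this output position is [0 0 0 / -2.8 5.2 -1.1 / 3.2 3.8 -0.5]. Elementwise product with the kernel and sum: 0·0.5 + 0·0.5 + -2.8·1 + -1.1·-1 + 3.2·0.5 + 3.8·-1 + -0.5·1.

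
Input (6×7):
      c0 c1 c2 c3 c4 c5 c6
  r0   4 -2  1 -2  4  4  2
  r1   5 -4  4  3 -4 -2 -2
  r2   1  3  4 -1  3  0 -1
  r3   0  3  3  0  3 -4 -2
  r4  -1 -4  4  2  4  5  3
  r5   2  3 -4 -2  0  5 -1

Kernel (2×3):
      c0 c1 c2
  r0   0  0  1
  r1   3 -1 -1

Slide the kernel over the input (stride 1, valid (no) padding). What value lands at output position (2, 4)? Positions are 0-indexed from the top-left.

The receptive field on the input at this output position is [3 0 -1 / 3 -4 -2]. Elementwise product with the kernel and sum: -1·1 + 3·3 + -4·-1 + -2·-1.

14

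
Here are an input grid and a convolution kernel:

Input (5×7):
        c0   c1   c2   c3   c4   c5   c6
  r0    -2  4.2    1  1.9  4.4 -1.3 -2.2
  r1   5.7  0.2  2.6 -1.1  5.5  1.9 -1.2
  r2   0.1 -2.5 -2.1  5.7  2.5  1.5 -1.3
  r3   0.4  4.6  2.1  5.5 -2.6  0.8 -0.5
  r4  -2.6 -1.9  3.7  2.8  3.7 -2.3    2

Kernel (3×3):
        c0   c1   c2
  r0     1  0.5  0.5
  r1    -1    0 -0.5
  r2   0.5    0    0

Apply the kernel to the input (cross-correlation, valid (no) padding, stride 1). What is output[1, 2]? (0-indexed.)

The receptive field on the input at this output position is [2.6 -1.1 5.5 / -2.1 5.7 2.5 / 2.1 5.5 -2.6]. Elementwise product with the kernel and sum: 2.6·1 + -1.1·0.5 + 5.5·0.5 + -2.1·-1 + 2.5·-0.5 + 2.1·0.5.

6.7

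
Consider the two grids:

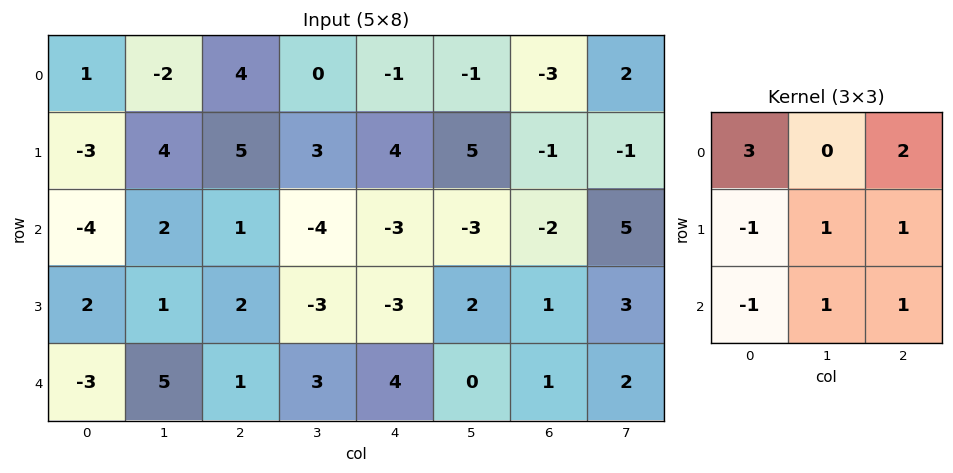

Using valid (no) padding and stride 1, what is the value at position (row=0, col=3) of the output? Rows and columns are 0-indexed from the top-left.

The receptive field on the input at this output position is [0 -1 -1 / 3 4 5 / -4 -3 -3]. Elementwise product with the kernel and sum: 0·3 + -1·2 + 3·-1 + 4·1 + 5·1 + -4·-1 + -3·1 + -3·1.

2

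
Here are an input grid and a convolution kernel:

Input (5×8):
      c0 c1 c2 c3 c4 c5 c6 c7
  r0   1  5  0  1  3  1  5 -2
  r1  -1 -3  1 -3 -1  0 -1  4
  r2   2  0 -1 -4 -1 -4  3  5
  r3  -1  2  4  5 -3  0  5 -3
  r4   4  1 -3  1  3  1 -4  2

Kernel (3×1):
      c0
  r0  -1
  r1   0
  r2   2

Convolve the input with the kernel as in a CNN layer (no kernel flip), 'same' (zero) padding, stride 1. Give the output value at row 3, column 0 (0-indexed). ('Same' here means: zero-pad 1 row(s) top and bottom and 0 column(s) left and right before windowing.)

6

The receptive field on the zero-padded input at this output position is [2 / -1 / 4]. Elementwise product with the kernel and sum: 2·-1 + 4·2.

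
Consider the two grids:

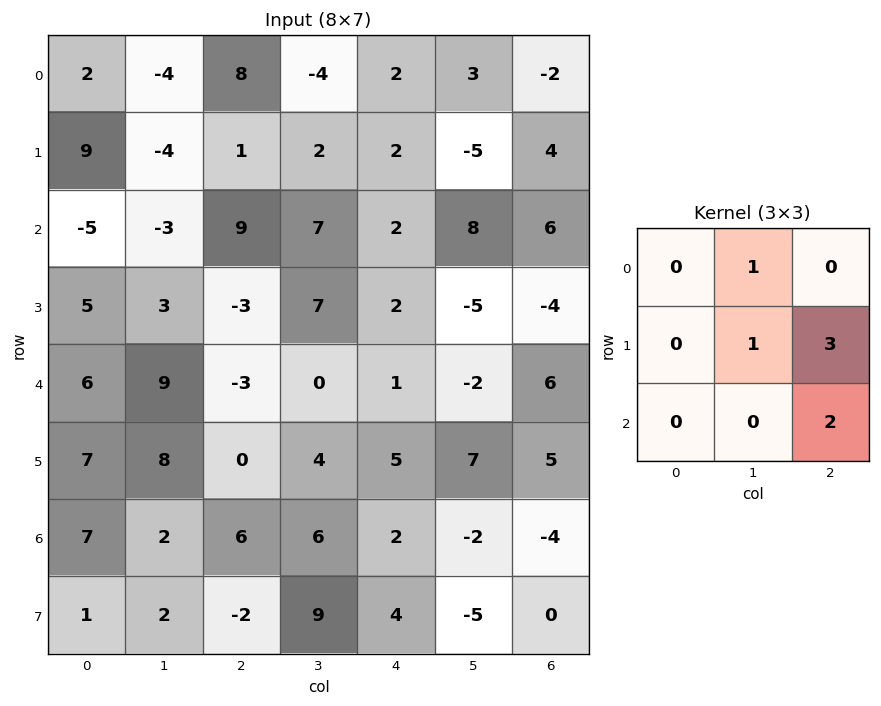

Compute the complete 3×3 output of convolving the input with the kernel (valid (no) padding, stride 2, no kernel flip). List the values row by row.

13 8 22
-15 22 3
29 23 12

Output[0,0]: The receptive field on the input at this output position is [2 -4 8 / 9 -4 1 / -5 -3 9]. Elementwise product with the kernel and sum: -4·1 + -4·1 + 1·3 + 9·2.
Output[0,1]: The receptive field on the input at this output position is [8 -4 2 / 1 2 2 / 9 7 2]. Elementwise product with the kernel and sum: -4·1 + 2·1 + 2·3 + 2·2.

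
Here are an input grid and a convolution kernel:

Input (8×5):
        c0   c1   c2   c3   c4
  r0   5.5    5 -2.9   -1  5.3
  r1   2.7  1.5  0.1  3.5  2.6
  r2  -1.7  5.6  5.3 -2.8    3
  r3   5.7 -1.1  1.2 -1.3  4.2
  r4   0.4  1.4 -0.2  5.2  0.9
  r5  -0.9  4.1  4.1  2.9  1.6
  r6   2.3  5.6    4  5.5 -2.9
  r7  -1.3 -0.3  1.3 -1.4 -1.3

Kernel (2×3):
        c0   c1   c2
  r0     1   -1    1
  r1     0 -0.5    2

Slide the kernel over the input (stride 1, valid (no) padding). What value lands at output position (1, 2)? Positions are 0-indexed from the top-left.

6.6

The receptive field on the input at this output position is [0.1 3.5 2.6 / 5.3 -2.8 3]. Elementwise product with the kernel and sum: 0.1·1 + 3.5·-1 + 2.6·1 + -2.8·-0.5 + 3·2.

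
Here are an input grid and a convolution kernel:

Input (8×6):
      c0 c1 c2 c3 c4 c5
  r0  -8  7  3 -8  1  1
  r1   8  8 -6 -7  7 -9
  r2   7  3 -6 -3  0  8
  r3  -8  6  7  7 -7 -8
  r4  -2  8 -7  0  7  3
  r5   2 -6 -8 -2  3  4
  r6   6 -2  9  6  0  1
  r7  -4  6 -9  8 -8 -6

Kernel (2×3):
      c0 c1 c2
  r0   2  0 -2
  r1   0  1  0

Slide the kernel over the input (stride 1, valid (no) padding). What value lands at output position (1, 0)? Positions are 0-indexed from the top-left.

31

The receptive field on the input at this output position is [8 8 -6 / 7 3 -6]. Elementwise product with the kernel and sum: 8·2 + -6·-2 + 3·1.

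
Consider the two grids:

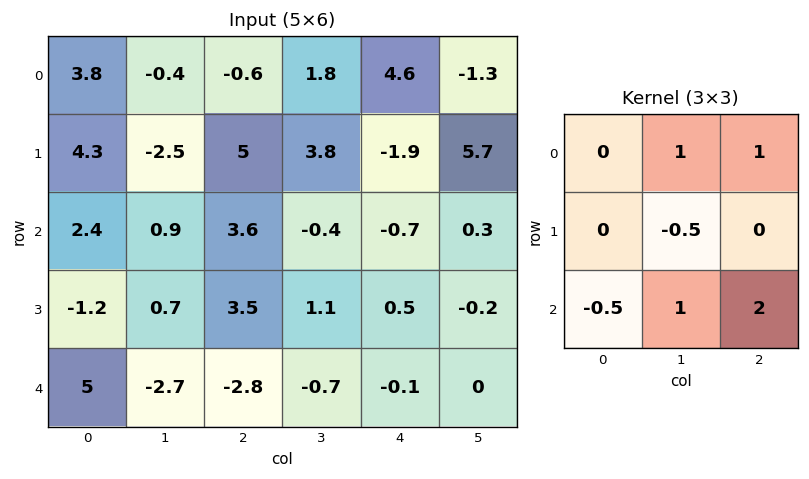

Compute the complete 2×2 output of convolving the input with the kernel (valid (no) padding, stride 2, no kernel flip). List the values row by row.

7.15 0.9
-6.65 -1.15

Output[0,0]: The receptive field on the input at this output position is [3.8 -0.4 -0.6 / 4.3 -2.5 5 / 2.4 0.9 3.6]. Elementwise product with the kernel and sum: -0.4·1 + -0.6·1 + -2.5·-0.5 + 2.4·-0.5 + 0.9·1 + 3.6·2.
Output[0,1]: The receptive field on the input at this output position is [-0.6 1.8 4.6 / 5 3.8 -1.9 / 3.6 -0.4 -0.7]. Elementwise product with the kernel and sum: 1.8·1 + 4.6·1 + 3.8·-0.5 + 3.6·-0.5 + -0.4·1 + -0.7·2.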